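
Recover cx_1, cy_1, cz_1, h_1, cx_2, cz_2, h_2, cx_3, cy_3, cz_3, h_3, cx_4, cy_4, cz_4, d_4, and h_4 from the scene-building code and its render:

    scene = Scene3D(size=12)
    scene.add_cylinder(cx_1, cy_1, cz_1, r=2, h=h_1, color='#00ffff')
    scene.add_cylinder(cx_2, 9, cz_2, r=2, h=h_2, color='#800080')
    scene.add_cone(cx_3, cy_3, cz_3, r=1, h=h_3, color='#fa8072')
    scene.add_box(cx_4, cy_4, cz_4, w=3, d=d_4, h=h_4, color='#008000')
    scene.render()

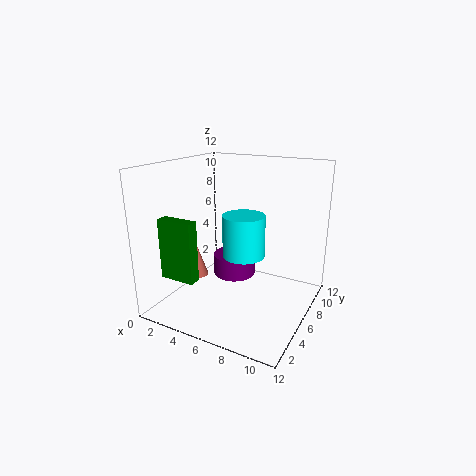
cx_1 = 5
cy_1 = 9
cz_1 = 3
h_1 = 4
cx_2 = 4
cz_2 = 1
h_2 = 2
cx_3 = 1
cy_3 = 7
cz_3 = 1
h_3 = 3
cx_4 = 1
cy_4 = 2
cz_4 = 3
d_4 = 1
h_4 = 5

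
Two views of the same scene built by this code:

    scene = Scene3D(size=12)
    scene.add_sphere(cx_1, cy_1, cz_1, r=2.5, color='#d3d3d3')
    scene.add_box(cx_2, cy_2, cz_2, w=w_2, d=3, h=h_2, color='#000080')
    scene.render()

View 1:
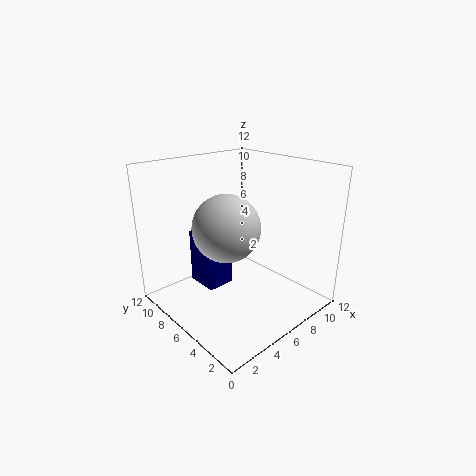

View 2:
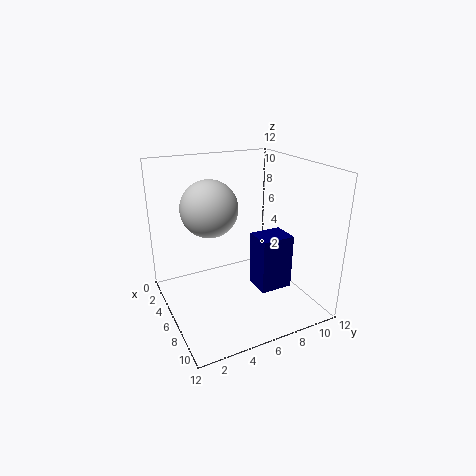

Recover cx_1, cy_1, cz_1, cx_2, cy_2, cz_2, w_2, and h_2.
cx_1 = 3.5
cy_1 = 4.5
cz_1 = 8
cx_2 = 4.5
cy_2 = 8
cz_2 = 0.5
w_2 = 2.5
h_2 = 5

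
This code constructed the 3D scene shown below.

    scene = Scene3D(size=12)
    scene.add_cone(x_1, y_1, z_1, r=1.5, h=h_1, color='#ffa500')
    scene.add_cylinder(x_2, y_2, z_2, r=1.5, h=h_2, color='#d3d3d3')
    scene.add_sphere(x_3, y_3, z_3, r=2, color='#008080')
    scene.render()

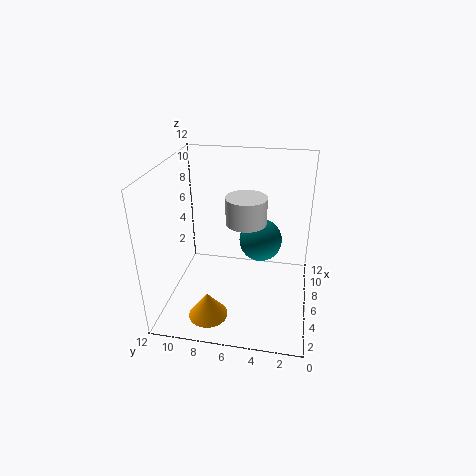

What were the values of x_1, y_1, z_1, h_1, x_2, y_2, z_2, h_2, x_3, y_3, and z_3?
x_1 = 1.5; y_1 = 7.5; z_1 = 1.5; h_1 = 2; x_2 = 4; y_2 = 5; z_2 = 8.5; h_2 = 2; x_3 = 9.5; y_3 = 4.5; z_3 = 4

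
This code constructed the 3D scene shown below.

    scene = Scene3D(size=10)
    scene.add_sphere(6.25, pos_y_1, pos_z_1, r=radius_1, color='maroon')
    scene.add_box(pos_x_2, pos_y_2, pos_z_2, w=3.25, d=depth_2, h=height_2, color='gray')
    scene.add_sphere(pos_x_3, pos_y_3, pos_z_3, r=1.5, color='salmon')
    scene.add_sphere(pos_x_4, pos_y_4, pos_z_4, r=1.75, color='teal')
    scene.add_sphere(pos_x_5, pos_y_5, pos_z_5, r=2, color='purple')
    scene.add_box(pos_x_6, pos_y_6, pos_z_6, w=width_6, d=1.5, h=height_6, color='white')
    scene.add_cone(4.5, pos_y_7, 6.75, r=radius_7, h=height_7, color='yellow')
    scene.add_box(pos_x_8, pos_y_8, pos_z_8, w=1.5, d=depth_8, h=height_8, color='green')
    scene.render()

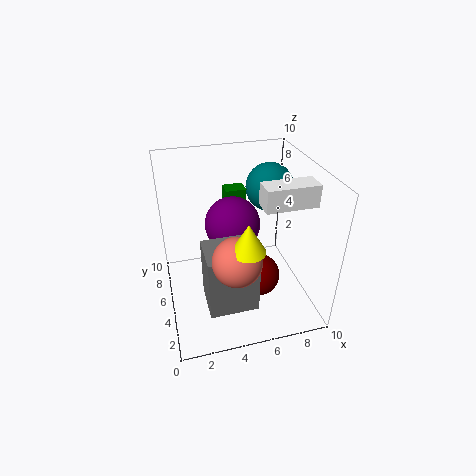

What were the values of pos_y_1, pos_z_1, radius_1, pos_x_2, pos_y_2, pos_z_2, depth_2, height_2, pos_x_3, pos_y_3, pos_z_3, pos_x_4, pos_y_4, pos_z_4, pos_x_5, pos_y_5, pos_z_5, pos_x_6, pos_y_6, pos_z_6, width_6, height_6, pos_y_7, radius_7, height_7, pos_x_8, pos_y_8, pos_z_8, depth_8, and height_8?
pos_y_1 = 4; pos_z_1 = 2.25; radius_1 = 1.5; pos_x_2 = 2.25; pos_y_2 = 1.5; pos_z_2 = 1.5; depth_2 = 2.75; height_2 = 4.25; pos_x_3 = 4; pos_y_3 = 1.5; pos_z_3 = 5.75; pos_x_4 = 8; pos_y_4 = 7.25; pos_z_4 = 7.5; pos_x_5 = 5; pos_y_5 = 6.5; pos_z_5 = 5.25; pos_x_6 = 6.25; pos_y_6 = 3; pos_z_6 = 7.75; width_6 = 3.5; height_6 = 1.5; pos_y_7 = 1; radius_7 = 1; height_7 = 1.75; pos_x_8 = 4.75; pos_y_8 = 7.25; pos_z_8 = 5.75; depth_8 = 1.25; height_8 = 1.75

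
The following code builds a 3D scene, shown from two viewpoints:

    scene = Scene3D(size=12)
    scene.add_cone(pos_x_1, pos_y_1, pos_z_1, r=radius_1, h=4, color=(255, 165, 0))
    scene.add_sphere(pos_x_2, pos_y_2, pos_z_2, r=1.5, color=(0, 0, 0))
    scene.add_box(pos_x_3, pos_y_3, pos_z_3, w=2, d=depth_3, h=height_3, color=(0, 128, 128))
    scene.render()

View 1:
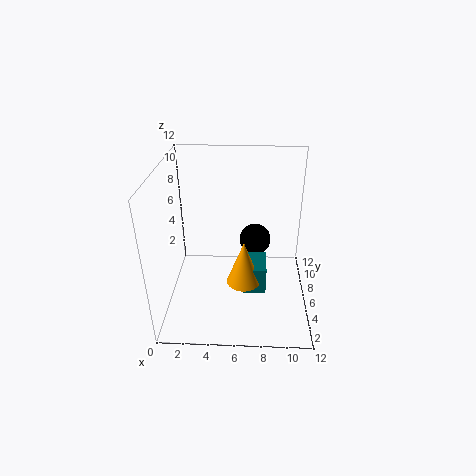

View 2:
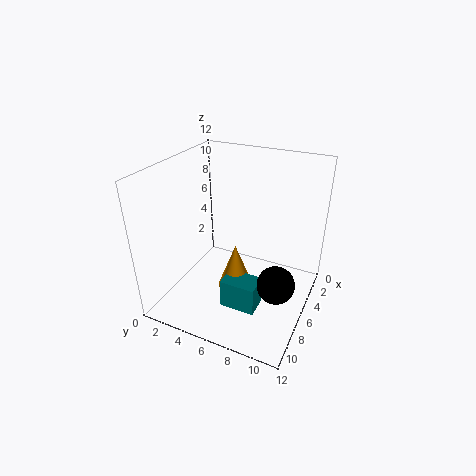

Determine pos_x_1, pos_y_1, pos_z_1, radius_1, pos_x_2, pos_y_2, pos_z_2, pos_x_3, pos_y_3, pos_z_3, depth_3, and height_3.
pos_x_1 = 6.5, pos_y_1 = 6, pos_z_1 = 1.5, radius_1 = 1.5, pos_x_2 = 7.5, pos_y_2 = 10, pos_z_2 = 3.5, pos_x_3 = 6.5, pos_y_3 = 5.5, pos_z_3 = 0.5, depth_3 = 3, height_3 = 2.5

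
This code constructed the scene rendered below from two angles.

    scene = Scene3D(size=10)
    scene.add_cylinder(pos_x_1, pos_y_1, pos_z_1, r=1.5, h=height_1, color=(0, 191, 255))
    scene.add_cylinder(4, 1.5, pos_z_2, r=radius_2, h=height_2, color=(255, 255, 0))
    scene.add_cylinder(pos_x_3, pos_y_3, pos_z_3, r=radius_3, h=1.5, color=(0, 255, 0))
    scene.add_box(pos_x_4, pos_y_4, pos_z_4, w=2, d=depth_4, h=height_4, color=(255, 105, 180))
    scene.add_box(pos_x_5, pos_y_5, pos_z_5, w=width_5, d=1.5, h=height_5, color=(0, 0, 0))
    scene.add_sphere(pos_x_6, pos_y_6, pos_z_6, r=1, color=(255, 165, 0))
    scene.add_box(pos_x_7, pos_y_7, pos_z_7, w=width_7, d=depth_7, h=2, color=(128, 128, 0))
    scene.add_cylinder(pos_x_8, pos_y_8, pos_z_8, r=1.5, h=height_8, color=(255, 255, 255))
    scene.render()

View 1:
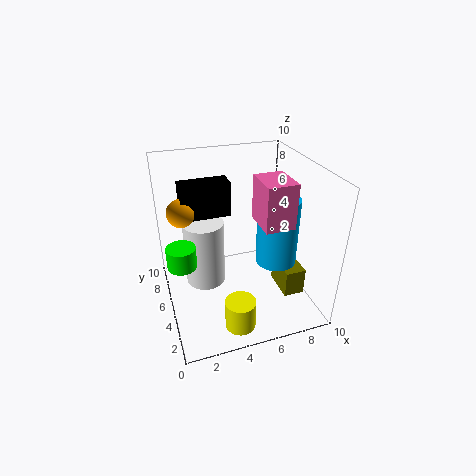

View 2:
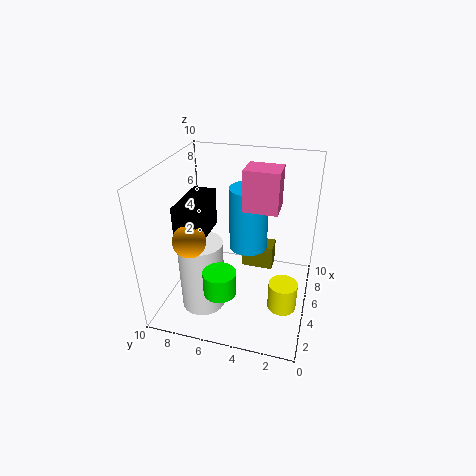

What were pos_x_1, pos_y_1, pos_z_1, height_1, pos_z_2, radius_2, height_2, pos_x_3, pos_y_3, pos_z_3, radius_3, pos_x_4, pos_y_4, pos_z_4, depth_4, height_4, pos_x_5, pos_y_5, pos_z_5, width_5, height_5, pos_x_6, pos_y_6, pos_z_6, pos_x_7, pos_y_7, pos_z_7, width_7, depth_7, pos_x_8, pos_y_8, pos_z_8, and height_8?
pos_x_1 = 8; pos_y_1 = 5; pos_z_1 = 2.5; height_1 = 5; pos_z_2 = 0.5; radius_2 = 1; height_2 = 2; pos_x_3 = 1; pos_y_3 = 5; pos_z_3 = 3.5; radius_3 = 1; pos_x_4 = 6; pos_y_4 = 2.5; pos_z_4 = 6.5; depth_4 = 2.5; height_4 = 3; pos_x_5 = 1.5; pos_y_5 = 6.5; pos_z_5 = 6; width_5 = 3.5; height_5 = 2.5; pos_x_6 = 1.5; pos_y_6 = 7; pos_z_6 = 6.5; pos_x_7 = 8; pos_y_7 = 3; pos_z_7 = 0.5; width_7 = 1.5; depth_7 = 2.5; pos_x_8 = 3; pos_y_8 = 7; pos_z_8 = 0.5; height_8 = 5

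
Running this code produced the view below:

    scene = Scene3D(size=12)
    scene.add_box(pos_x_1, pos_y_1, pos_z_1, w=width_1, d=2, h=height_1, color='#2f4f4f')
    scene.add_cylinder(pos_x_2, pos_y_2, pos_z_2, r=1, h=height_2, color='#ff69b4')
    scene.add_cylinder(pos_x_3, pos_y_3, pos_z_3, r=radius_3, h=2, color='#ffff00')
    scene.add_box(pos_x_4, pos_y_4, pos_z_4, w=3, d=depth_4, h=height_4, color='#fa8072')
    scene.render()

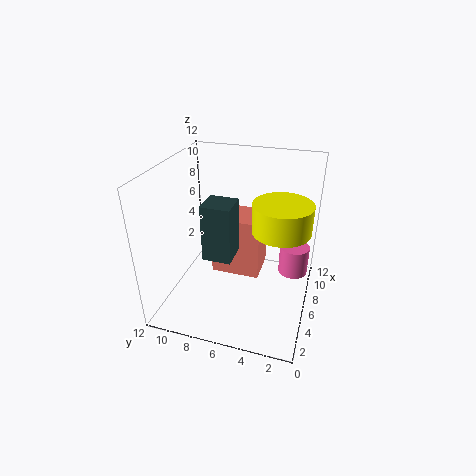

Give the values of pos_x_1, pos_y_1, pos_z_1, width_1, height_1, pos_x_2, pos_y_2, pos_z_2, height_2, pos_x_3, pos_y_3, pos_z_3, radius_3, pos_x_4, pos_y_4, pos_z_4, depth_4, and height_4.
pos_x_1 = 1; pos_y_1 = 5; pos_z_1 = 7; width_1 = 2; height_1 = 4; pos_x_2 = 3; pos_y_2 = 1; pos_z_2 = 6; height_2 = 2; pos_x_3 = 3; pos_y_3 = 2; pos_z_3 = 9; radius_3 = 2; pos_x_4 = 5; pos_y_4 = 4; pos_z_4 = 3; depth_4 = 4; height_4 = 5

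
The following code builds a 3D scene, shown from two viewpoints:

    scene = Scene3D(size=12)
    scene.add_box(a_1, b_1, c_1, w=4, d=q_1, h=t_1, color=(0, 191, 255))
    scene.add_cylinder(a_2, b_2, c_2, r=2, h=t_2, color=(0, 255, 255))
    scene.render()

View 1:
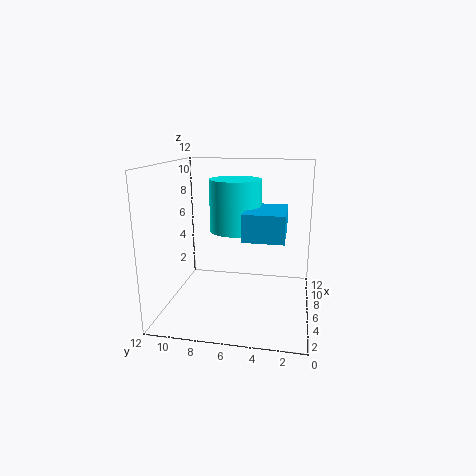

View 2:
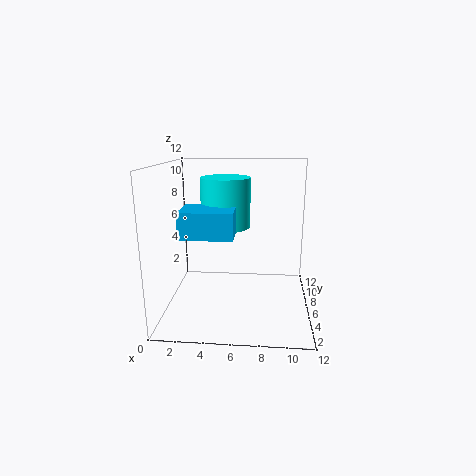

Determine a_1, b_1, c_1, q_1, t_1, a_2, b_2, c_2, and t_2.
a_1 = 2; b_1 = 2; c_1 = 7; q_1 = 3; t_1 = 2; a_2 = 5; b_2 = 6; c_2 = 7; t_2 = 4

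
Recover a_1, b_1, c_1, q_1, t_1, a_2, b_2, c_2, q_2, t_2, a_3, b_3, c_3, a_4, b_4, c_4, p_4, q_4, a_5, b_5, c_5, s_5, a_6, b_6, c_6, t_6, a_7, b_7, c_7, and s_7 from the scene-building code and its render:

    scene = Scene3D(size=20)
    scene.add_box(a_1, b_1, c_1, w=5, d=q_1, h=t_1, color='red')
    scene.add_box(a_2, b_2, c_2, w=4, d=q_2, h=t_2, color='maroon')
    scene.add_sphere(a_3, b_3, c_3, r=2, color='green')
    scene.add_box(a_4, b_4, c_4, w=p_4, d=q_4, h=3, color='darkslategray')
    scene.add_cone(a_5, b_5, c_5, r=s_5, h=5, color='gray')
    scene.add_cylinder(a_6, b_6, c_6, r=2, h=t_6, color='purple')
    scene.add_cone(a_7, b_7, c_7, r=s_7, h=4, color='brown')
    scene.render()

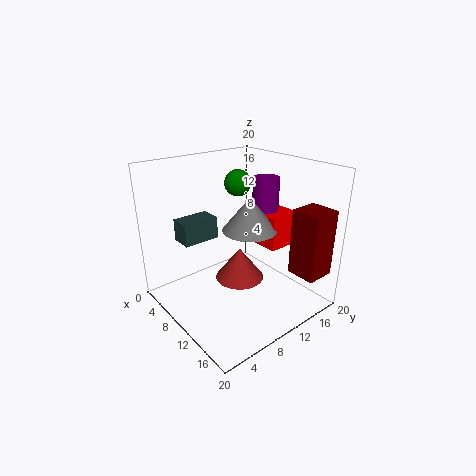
a_1 = 7, b_1 = 15, c_1 = 7, q_1 = 5, t_1 = 5, a_2 = 16, b_2 = 14, c_2 = 6, q_2 = 4, t_2 = 9, a_3 = 5, b_3 = 14, c_3 = 16, a_4 = 5, b_4 = 3, c_4 = 10, p_4 = 3, q_4 = 5, a_5 = 9, b_5 = 13, c_5 = 10, s_5 = 4, a_6 = 8, b_6 = 17, c_6 = 9, t_6 = 8, a_7 = 14, b_7 = 7, c_7 = 7, s_7 = 3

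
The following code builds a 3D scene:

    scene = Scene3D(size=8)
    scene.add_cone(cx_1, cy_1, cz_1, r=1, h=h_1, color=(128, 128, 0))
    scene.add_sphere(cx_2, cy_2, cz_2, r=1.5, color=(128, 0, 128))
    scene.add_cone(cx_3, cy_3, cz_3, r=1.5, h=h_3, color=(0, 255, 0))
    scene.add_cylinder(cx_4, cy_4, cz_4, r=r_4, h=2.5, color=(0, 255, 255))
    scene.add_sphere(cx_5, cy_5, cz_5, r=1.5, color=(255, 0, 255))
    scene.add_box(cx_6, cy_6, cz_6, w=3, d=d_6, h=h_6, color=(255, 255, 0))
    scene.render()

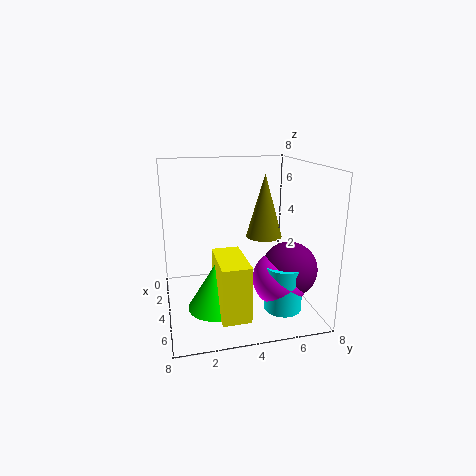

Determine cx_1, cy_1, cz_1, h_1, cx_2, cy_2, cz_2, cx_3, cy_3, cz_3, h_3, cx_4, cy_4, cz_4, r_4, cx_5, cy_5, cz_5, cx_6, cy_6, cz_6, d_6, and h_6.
cx_1 = 4, cy_1 = 5.5, cz_1 = 4, h_1 = 3.5, cx_2 = 5.5, cy_2 = 6.5, cz_2 = 2.5, cx_3 = 5, cy_3 = 2.5, cz_3 = 0.5, h_3 = 2.5, cx_4 = 6, cy_4 = 6, cz_4 = 0.5, r_4 = 1, cx_5 = 5.5, cy_5 = 6, cz_5 = 2, cx_6 = 4, cy_6 = 2.5, cz_6 = 0.5, d_6 = 1.5, h_6 = 3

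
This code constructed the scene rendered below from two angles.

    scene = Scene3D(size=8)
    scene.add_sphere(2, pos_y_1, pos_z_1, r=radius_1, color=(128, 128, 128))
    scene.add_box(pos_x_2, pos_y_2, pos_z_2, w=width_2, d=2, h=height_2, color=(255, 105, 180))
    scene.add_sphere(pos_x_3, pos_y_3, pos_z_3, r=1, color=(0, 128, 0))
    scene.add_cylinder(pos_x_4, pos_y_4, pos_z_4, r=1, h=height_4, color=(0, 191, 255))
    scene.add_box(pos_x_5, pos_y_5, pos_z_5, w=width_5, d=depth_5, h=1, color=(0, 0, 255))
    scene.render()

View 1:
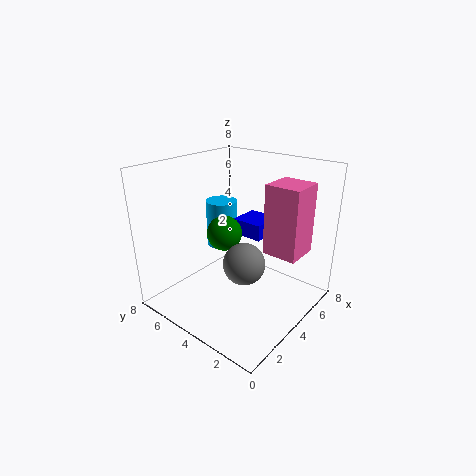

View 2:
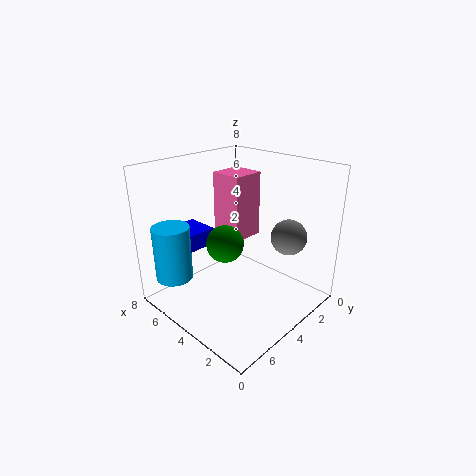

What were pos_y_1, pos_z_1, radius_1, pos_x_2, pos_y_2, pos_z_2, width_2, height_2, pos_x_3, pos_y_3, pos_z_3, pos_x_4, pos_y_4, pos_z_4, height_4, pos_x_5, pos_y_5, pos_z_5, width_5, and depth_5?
pos_y_1 = 2, pos_z_1 = 4, radius_1 = 1, pos_x_2 = 5, pos_y_2 = 1, pos_z_2 = 3, width_2 = 2, height_2 = 4, pos_x_3 = 4, pos_y_3 = 5, pos_z_3 = 4, pos_x_4 = 6, pos_y_4 = 7, pos_z_4 = 2, height_4 = 3, pos_x_5 = 6, pos_y_5 = 4, pos_z_5 = 3, width_5 = 2, depth_5 = 2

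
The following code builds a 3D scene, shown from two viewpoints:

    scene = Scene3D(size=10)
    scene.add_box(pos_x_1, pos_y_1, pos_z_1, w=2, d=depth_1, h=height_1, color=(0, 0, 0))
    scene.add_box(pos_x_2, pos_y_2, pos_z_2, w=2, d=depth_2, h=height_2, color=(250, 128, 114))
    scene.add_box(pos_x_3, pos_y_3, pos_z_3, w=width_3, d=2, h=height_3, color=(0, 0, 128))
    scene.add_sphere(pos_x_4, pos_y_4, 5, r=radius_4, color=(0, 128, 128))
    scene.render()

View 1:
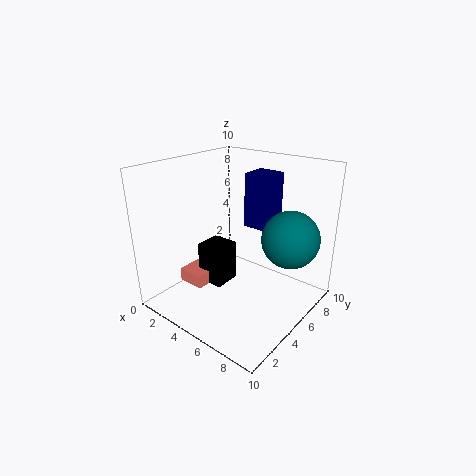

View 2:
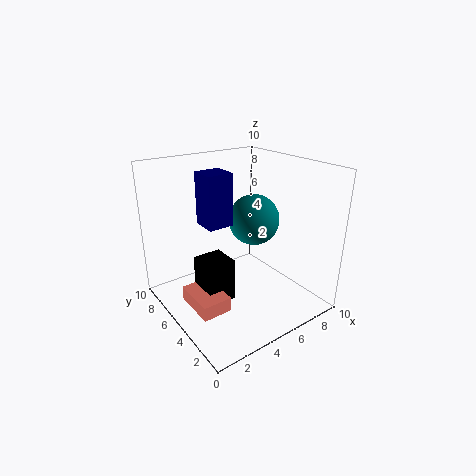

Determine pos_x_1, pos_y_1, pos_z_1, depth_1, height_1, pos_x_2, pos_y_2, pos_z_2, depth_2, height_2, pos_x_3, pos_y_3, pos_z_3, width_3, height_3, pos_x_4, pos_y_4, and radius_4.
pos_x_1 = 2
pos_y_1 = 4
pos_z_1 = 1
depth_1 = 2
height_1 = 3
pos_x_2 = 1
pos_y_2 = 3
pos_z_2 = 1
depth_2 = 3
height_2 = 1
pos_x_3 = 4
pos_y_3 = 7
pos_z_3 = 5
width_3 = 2
height_3 = 4
pos_x_4 = 8
pos_y_4 = 7
radius_4 = 2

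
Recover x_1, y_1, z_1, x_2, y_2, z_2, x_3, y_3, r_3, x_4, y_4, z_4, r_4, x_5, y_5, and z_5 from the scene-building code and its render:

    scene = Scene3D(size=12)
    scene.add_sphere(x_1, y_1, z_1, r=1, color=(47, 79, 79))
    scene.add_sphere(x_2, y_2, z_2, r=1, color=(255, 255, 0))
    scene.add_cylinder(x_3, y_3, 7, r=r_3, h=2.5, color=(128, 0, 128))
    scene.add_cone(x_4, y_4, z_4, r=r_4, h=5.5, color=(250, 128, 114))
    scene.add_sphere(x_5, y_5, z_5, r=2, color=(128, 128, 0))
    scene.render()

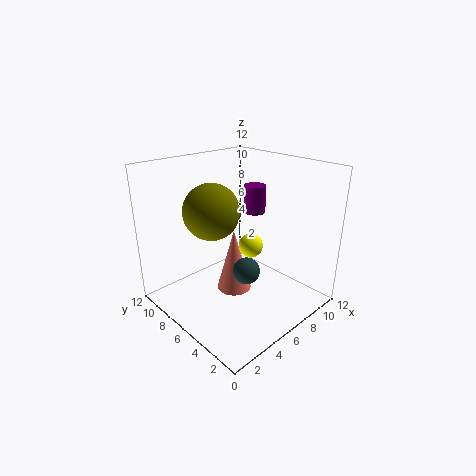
x_1 = 4; y_1 = 3; z_1 = 5; x_2 = 6.5; y_2 = 5; z_2 = 5.5; x_3 = 9.5; y_3 = 7.5; r_3 = 1; x_4 = 6; y_4 = 6.5; z_4 = 1; r_4 = 1.5; x_5 = 2.5; y_5 = 5; z_5 = 9.5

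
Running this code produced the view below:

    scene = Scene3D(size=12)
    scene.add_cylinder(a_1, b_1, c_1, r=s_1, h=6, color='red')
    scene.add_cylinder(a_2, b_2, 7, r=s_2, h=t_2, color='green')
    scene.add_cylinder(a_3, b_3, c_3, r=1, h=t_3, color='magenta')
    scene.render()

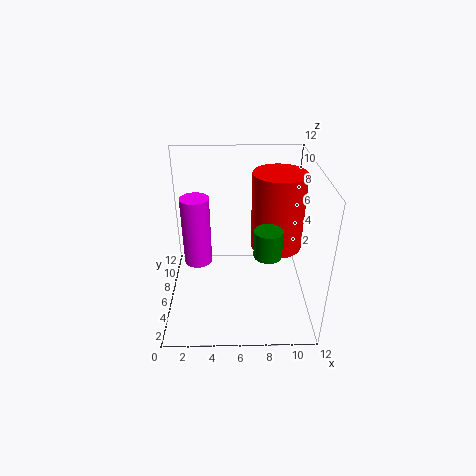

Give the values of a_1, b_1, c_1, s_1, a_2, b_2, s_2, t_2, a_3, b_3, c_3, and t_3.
a_1 = 9
b_1 = 5
c_1 = 6
s_1 = 2
a_2 = 8
b_2 = 2
s_2 = 1
t_2 = 2
a_3 = 3
b_3 = 3
c_3 = 6
t_3 = 5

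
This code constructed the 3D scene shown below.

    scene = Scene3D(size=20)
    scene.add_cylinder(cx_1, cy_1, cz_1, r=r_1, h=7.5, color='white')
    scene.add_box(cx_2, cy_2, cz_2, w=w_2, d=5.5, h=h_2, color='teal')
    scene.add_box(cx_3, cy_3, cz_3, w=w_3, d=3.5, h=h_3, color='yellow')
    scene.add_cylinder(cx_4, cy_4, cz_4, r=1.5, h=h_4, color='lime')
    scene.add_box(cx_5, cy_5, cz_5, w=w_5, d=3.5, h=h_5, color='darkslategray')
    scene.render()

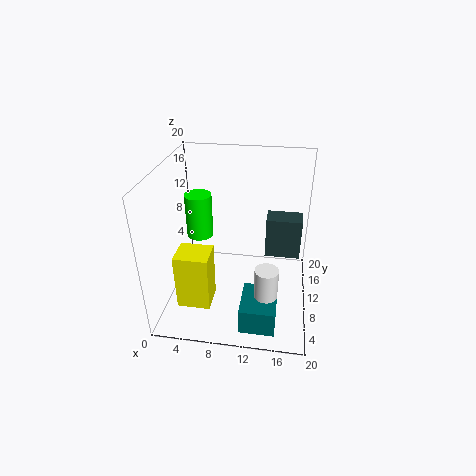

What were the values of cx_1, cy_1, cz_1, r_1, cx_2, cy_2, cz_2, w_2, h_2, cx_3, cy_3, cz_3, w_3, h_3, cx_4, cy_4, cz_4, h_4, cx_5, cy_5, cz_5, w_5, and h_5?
cx_1 = 14.5
cy_1 = 4
cz_1 = 2
r_1 = 1.5
cx_2 = 11.5
cy_2 = 0.5
cz_2 = 2
w_2 = 4.5
h_2 = 3.5
cx_3 = 4
cy_3 = 0.5
cz_3 = 5.5
w_3 = 4
h_3 = 7
cx_4 = 6.5
cy_4 = 4
cz_4 = 14
h_4 = 5
cx_5 = 13.5
cy_5 = 15.5
cz_5 = 3.5
w_5 = 5.5
h_5 = 6.5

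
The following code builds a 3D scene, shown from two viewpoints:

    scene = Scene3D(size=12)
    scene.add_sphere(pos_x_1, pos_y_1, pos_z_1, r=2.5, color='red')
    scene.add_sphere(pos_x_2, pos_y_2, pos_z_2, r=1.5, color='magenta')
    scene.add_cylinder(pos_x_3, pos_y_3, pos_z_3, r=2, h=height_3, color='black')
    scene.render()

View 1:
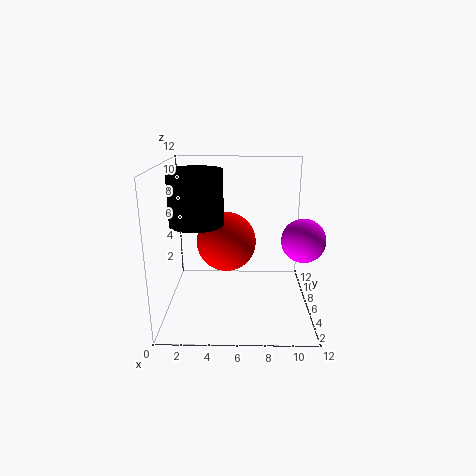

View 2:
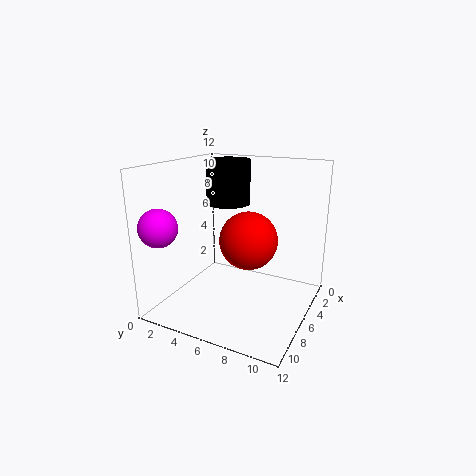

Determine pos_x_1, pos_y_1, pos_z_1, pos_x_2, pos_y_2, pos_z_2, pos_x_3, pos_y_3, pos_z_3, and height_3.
pos_x_1 = 5
pos_y_1 = 6.5
pos_z_1 = 5.5
pos_x_2 = 10.5
pos_y_2 = 1.5
pos_z_2 = 7.5
pos_x_3 = 3
pos_y_3 = 3.5
pos_z_3 = 8
height_3 = 4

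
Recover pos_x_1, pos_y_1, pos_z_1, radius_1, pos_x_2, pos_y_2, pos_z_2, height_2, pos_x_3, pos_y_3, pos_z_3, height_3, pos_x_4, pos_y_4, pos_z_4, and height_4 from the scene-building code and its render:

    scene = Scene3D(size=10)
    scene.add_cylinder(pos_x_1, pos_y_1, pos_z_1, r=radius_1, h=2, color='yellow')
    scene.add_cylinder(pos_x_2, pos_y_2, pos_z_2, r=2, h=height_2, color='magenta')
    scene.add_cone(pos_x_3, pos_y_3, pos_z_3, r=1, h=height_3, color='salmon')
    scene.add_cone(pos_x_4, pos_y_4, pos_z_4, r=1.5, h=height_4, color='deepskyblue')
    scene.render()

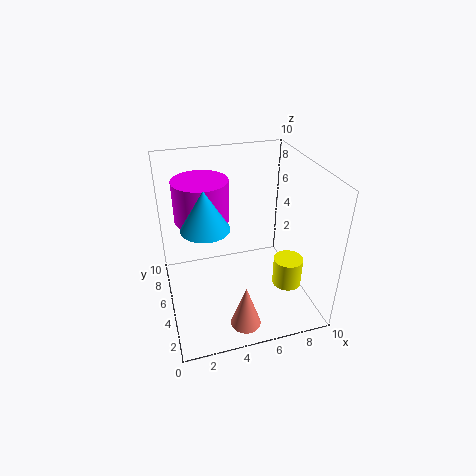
pos_x_1 = 8
pos_y_1 = 3
pos_z_1 = 2
radius_1 = 1
pos_x_2 = 3
pos_y_2 = 7.5
pos_z_2 = 5.5
height_2 = 3
pos_x_3 = 4.5
pos_y_3 = 1.5
pos_z_3 = 0.5
height_3 = 3
pos_x_4 = 2.5
pos_y_4 = 3.5
pos_z_4 = 7
height_4 = 2.5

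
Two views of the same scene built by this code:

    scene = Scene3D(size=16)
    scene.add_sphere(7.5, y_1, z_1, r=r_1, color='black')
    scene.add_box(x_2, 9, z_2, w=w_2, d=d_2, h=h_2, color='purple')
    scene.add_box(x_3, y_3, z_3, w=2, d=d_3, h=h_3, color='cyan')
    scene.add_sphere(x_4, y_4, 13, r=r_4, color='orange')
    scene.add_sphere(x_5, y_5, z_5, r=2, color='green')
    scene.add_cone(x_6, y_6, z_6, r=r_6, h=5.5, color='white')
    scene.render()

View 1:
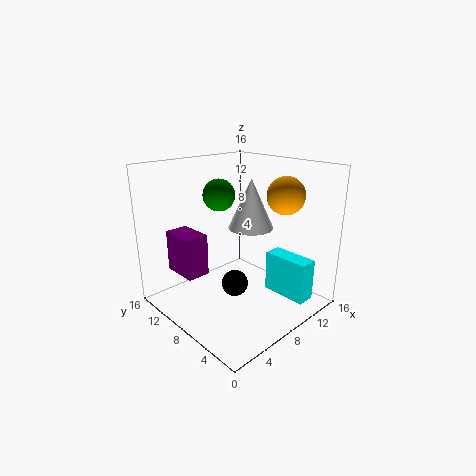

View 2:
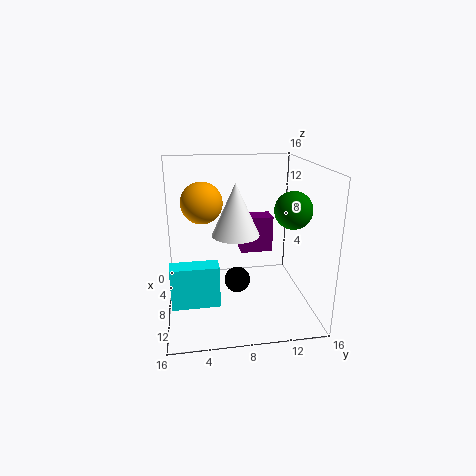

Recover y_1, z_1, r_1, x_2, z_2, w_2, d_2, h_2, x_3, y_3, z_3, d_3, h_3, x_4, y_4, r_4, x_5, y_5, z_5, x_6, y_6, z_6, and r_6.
y_1 = 8, z_1 = 2.5, r_1 = 1.5, x_2 = 2, z_2 = 4.5, w_2 = 2.5, d_2 = 4, h_2 = 4.5, x_3 = 10, y_3 = 0.5, z_3 = 2, d_3 = 5, h_3 = 4.5, x_4 = 11, y_4 = 4, r_4 = 2, x_5 = 10, y_5 = 13.5, z_5 = 11.5, x_6 = 9.5, y_6 = 7.5, z_6 = 9, r_6 = 2.5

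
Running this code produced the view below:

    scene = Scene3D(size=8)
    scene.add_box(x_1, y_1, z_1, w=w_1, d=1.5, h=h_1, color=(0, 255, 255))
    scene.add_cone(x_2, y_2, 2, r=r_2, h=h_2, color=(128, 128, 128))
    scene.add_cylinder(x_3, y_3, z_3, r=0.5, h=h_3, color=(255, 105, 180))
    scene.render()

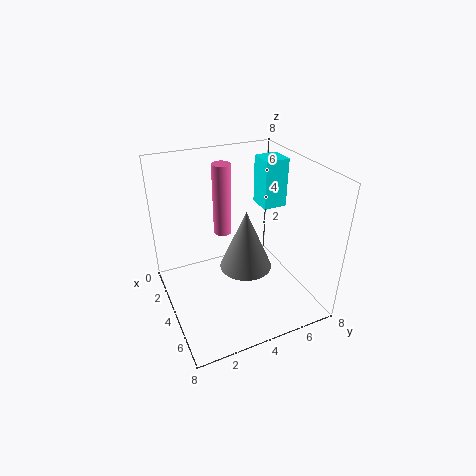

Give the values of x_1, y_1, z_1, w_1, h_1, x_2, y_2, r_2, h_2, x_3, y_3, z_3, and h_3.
x_1 = 1; y_1 = 6.5; z_1 = 4.5; w_1 = 1.5; h_1 = 3; x_2 = 4; y_2 = 4.5; r_2 = 1.5; h_2 = 3.5; x_3 = 3; y_3 = 3.5; z_3 = 4; h_3 = 4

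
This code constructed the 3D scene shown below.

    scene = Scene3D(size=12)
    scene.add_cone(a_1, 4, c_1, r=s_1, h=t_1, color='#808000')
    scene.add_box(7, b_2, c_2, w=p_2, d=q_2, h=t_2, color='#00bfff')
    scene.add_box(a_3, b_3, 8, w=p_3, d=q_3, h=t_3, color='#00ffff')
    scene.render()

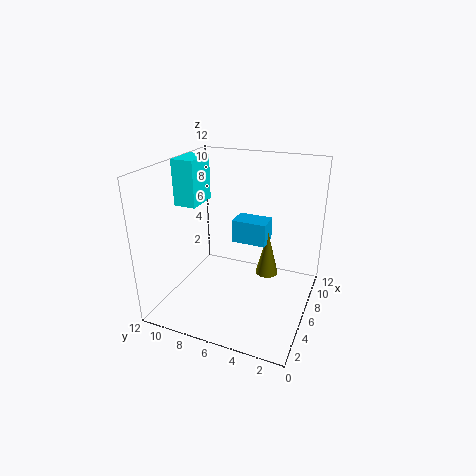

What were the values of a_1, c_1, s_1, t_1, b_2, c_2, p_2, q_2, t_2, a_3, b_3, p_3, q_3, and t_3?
a_1 = 8; c_1 = 2; s_1 = 1; t_1 = 4; b_2 = 4; c_2 = 5; p_2 = 2; q_2 = 3; t_2 = 2; a_3 = 6; b_3 = 10; p_3 = 3; q_3 = 2; t_3 = 4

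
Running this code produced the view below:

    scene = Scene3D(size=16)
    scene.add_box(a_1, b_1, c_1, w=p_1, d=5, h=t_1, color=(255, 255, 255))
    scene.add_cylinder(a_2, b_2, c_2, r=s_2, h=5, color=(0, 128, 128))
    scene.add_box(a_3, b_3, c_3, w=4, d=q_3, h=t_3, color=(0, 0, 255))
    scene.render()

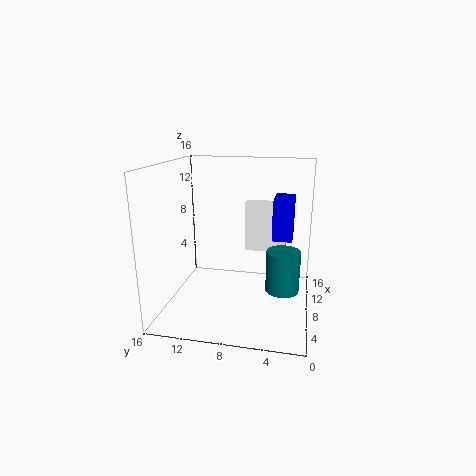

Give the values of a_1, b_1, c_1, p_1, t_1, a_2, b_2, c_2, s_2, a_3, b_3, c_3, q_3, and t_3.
a_1 = 12
b_1 = 3
c_1 = 5
p_1 = 2
t_1 = 6
a_2 = 10
b_2 = 3
c_2 = 1
s_2 = 2
a_3 = 5
b_3 = 2
c_3 = 9
q_3 = 2
t_3 = 4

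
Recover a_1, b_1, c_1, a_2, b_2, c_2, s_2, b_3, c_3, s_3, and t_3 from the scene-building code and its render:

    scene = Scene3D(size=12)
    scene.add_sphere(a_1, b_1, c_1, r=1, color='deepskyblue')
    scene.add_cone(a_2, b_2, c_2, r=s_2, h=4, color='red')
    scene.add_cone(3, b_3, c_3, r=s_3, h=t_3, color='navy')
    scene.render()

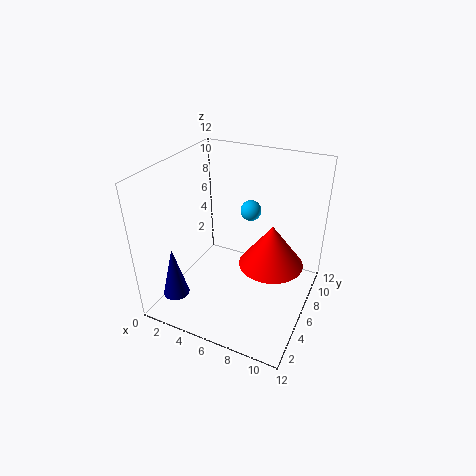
a_1 = 5
b_1 = 11
c_1 = 6
a_2 = 8
b_2 = 9
c_2 = 2
s_2 = 3
b_3 = 1
c_3 = 3
s_3 = 1
t_3 = 4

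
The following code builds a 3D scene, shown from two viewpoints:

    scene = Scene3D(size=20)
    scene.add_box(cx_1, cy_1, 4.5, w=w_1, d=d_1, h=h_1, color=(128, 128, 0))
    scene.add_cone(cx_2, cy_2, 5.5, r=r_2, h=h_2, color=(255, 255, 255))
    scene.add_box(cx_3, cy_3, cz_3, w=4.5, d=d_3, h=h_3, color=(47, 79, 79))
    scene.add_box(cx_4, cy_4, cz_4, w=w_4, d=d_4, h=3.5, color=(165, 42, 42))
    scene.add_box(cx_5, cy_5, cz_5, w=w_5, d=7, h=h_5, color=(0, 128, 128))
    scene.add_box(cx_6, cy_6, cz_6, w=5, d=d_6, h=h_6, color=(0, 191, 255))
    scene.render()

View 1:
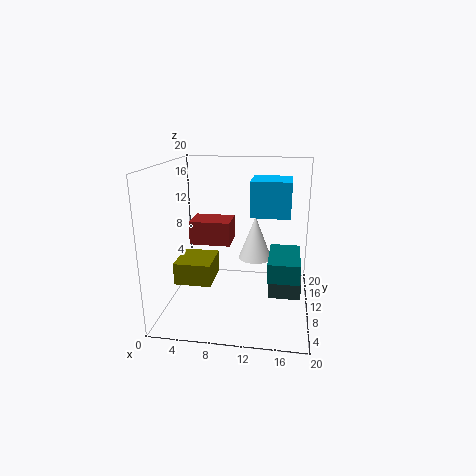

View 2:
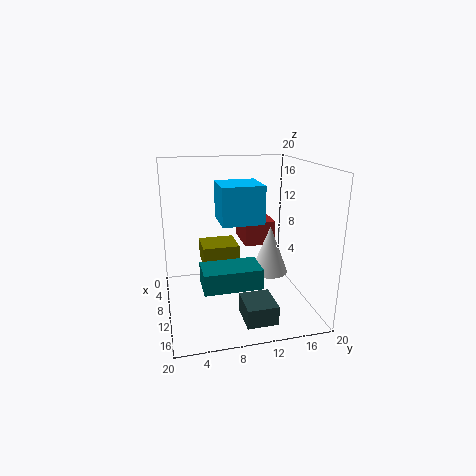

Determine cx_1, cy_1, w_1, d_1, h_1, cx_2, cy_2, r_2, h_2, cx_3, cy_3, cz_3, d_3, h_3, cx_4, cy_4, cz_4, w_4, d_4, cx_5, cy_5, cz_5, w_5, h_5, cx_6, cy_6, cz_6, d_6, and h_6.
cx_1 = 2; cy_1 = 5.5; w_1 = 5; d_1 = 5.5; h_1 = 3; cx_2 = 12; cy_2 = 14; r_2 = 2.5; h_2 = 6.5; cx_3 = 14.5; cy_3 = 9; cz_3 = 1.5; d_3 = 4; h_3 = 2.5; cx_4 = 2.5; cy_4 = 11.5; cz_4 = 8; w_4 = 6; d_4 = 4.5; cx_5 = 14.5; cy_5 = 4; cz_5 = 6.5; w_5 = 4; h_5 = 2.5; cx_6 = 12; cy_6 = 6.5; cz_6 = 14; d_6 = 5; h_6 = 4.5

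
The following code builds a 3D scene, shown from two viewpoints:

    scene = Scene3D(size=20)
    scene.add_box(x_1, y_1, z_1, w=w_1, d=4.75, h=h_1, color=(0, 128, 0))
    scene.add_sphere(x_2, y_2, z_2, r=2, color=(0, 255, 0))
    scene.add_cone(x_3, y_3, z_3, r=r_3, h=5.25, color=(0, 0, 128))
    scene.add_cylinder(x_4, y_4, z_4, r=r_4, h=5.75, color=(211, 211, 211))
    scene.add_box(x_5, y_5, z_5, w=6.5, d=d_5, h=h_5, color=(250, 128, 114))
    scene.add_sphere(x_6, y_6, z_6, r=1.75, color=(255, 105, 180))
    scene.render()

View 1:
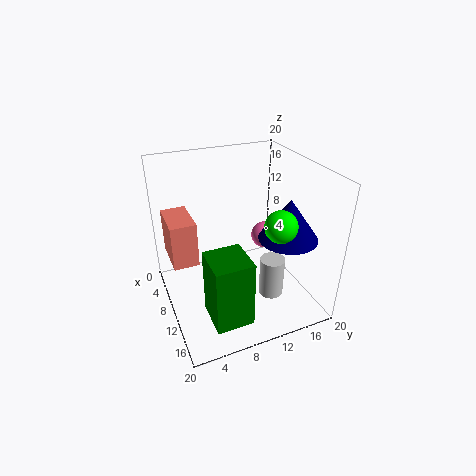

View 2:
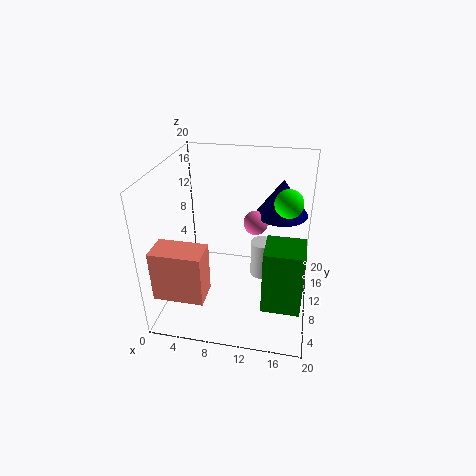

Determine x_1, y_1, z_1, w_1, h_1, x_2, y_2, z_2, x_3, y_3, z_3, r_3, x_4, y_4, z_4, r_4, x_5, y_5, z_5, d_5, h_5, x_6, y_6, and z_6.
x_1 = 14.25
y_1 = 3.5
z_1 = 3.25
w_1 = 5
h_1 = 8.75
x_2 = 16.5
y_2 = 12.75
z_2 = 14.5
x_3 = 15.5
y_3 = 14.5
z_3 = 12
r_3 = 3.75
x_4 = 13
y_4 = 14
z_4 = 1.5
r_4 = 1.75
x_5 = 0.75
y_5 = 1.25
z_5 = 5
d_5 = 3.75
h_5 = 6.75
x_6 = 12
y_6 = 13
z_6 = 11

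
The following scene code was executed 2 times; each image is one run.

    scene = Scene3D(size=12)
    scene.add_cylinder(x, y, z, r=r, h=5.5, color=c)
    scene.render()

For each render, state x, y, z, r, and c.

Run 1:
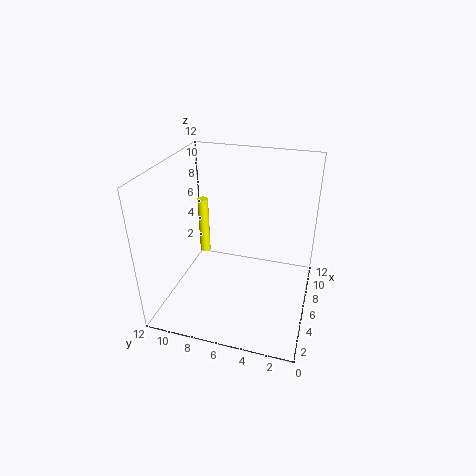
x = 9.5; y = 10.5; z = 2; r = 0.5; c = 'yellow'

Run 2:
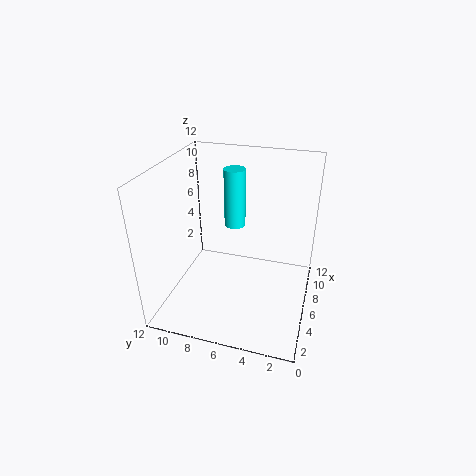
x = 10; y = 7.5; z = 5; r = 1; c = 'cyan'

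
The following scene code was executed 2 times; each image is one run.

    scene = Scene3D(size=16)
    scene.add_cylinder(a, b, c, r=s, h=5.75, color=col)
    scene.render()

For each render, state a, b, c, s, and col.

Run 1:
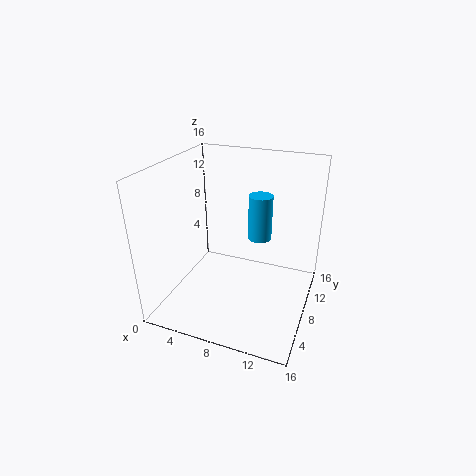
a = 8.75; b = 13.75; c = 5.25; s = 1.5; col = 'deepskyblue'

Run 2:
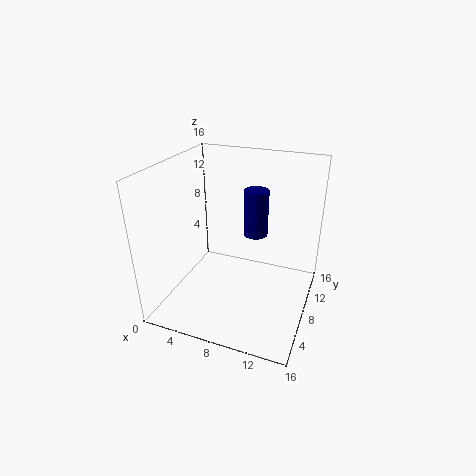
a = 8.5; b = 12.75; c = 6.25; s = 1.5; col = 'navy'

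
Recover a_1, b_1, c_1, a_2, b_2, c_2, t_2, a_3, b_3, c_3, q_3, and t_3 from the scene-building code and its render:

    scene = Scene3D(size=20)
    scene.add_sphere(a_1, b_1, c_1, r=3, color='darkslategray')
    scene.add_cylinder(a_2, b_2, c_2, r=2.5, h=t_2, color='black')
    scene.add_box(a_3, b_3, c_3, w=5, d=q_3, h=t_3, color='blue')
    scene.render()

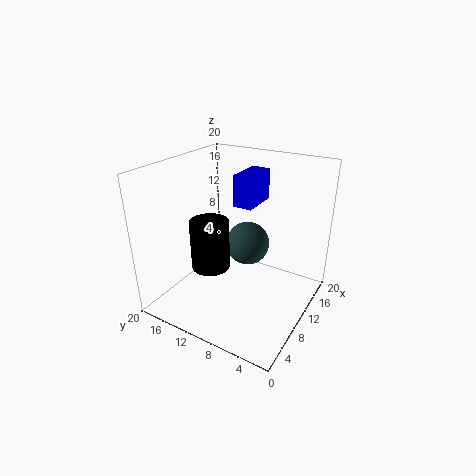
a_1 = 11
b_1 = 9
c_1 = 9
a_2 = 5.5
b_2 = 11.5
c_2 = 7.5
t_2 = 6.5
a_3 = 8
b_3 = 7
c_3 = 15.5
q_3 = 2.5
t_3 = 4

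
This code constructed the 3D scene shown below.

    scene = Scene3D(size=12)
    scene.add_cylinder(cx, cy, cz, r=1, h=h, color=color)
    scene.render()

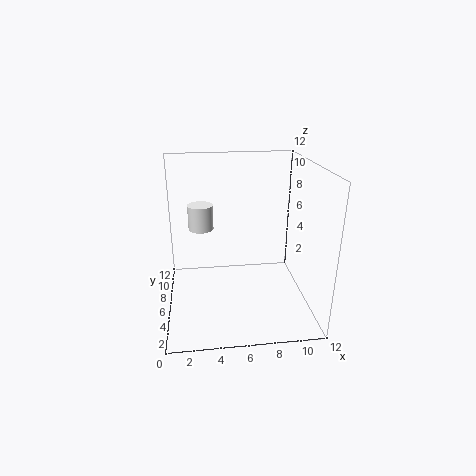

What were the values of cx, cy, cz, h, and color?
cx = 3, cy = 6, cz = 7, h = 2, color = 'white'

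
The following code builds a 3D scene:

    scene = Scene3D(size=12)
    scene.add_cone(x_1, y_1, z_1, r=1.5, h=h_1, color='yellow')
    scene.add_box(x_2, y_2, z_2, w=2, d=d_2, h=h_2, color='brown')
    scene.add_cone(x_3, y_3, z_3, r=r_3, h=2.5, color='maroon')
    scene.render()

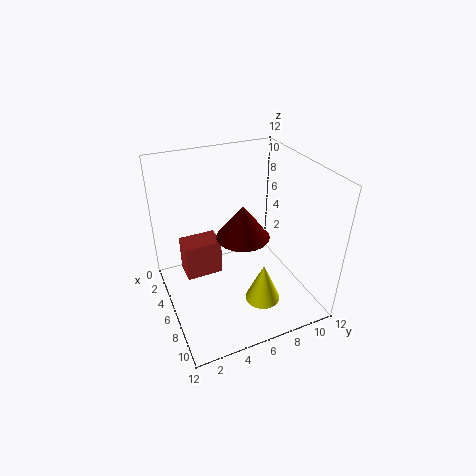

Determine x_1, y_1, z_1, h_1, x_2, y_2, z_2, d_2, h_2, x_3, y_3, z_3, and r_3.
x_1 = 8; y_1 = 7.5; z_1 = 0.5; h_1 = 3.5; x_2 = 4; y_2 = 1.5; z_2 = 3; d_2 = 3; h_2 = 3; x_3 = 8; y_3 = 5.5; z_3 = 7.5; r_3 = 2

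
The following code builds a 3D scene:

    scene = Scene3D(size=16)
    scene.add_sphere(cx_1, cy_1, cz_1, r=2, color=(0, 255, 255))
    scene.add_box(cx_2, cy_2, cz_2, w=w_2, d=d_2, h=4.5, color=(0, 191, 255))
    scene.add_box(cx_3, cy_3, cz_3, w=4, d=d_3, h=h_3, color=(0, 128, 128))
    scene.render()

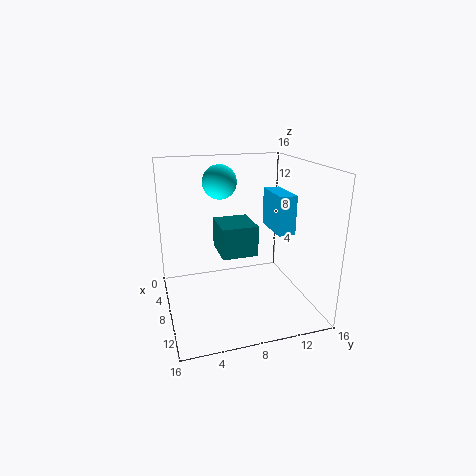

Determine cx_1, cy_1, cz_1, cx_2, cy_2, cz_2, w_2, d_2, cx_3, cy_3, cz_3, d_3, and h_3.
cx_1 = 4, cy_1 = 7, cz_1 = 13.5, cx_2 = 4, cy_2 = 12.5, cz_2 = 8, w_2 = 5, d_2 = 2, cx_3 = 9, cy_3 = 5, cz_3 = 8, d_3 = 3.5, h_3 = 3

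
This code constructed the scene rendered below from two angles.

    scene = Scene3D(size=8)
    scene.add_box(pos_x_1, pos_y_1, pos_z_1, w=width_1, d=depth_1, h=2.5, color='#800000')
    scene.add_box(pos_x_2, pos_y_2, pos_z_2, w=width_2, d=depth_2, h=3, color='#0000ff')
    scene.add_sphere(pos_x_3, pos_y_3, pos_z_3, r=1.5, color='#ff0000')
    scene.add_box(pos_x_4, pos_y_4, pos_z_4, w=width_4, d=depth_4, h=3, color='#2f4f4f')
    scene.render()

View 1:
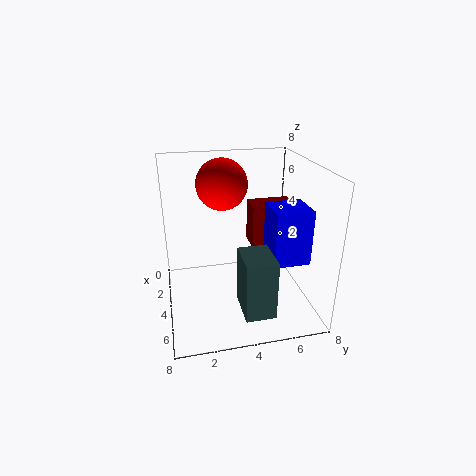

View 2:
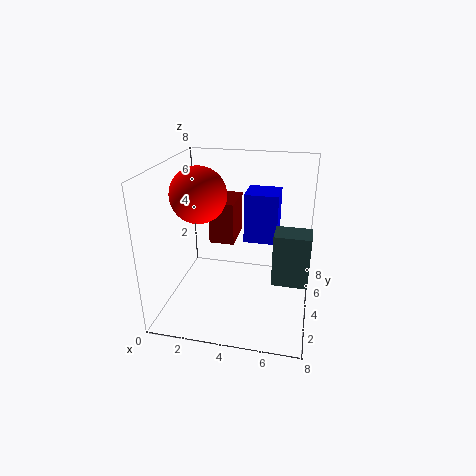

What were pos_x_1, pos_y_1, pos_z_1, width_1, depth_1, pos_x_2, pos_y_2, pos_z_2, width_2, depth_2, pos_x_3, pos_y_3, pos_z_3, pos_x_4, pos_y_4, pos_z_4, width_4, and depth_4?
pos_x_1 = 2; pos_y_1 = 5; pos_z_1 = 3; width_1 = 1.5; depth_1 = 2.5; pos_x_2 = 4; pos_y_2 = 5.5; pos_z_2 = 3; width_2 = 2; depth_2 = 2; pos_x_3 = 2; pos_y_3 = 3.5; pos_z_3 = 6.5; pos_x_4 = 6; pos_y_4 = 3.5; pos_z_4 = 1.5; width_4 = 2; depth_4 = 1.5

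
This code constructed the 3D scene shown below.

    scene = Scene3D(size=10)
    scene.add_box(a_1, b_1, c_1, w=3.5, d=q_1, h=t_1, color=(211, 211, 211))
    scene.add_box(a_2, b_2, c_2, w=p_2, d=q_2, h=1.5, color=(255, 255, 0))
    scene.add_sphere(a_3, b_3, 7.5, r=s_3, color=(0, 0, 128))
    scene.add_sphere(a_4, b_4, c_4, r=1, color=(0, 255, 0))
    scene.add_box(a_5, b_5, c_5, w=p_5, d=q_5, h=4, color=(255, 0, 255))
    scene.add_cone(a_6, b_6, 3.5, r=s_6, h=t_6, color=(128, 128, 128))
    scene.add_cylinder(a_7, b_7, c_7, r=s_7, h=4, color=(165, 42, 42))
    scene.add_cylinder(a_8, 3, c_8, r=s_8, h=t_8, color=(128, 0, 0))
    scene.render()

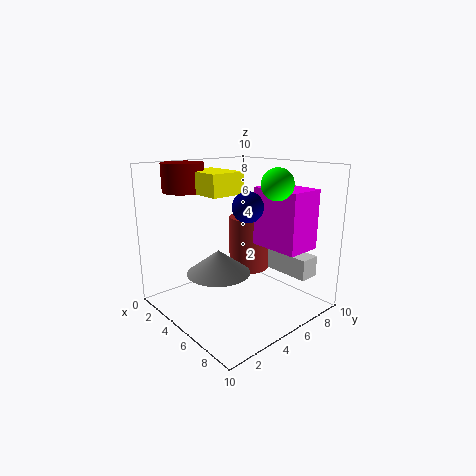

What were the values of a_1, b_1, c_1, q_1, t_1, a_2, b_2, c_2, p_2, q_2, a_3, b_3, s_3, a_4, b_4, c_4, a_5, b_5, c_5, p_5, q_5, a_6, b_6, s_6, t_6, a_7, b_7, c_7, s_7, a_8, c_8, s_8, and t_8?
a_1 = 5, b_1 = 8, c_1 = 2, q_1 = 1.5, t_1 = 1.5, a_2 = 1.5, b_2 = 3, c_2 = 8, p_2 = 3.5, q_2 = 2.5, a_3 = 6.5, b_3 = 4.5, s_3 = 1, a_4 = 8, b_4 = 5.5, c_4 = 9, a_5 = 5.5, b_5 = 6, c_5 = 4.5, p_5 = 3.5, q_5 = 2.5, a_6 = 6, b_6 = 2.5, s_6 = 2, t_6 = 1.5, a_7 = 4, b_7 = 7, c_7 = 2, s_7 = 1.5, a_8 = 1.5, c_8 = 8, s_8 = 1.5, t_8 = 2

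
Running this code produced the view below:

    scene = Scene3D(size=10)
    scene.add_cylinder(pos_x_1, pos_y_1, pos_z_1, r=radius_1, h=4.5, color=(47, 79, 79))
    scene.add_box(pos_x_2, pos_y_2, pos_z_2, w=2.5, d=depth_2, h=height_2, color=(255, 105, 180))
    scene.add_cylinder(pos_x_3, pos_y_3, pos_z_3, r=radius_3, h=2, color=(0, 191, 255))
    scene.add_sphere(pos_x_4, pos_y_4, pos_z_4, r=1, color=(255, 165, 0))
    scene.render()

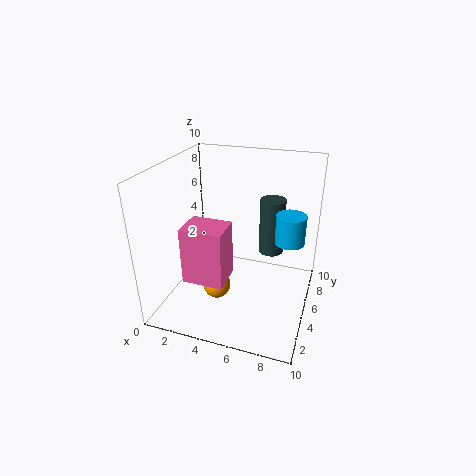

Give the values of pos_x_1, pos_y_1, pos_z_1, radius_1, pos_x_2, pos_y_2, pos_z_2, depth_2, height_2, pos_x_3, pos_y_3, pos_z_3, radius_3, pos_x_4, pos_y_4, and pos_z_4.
pos_x_1 = 6.5, pos_y_1 = 9, pos_z_1 = 2, radius_1 = 1, pos_x_2 = 3, pos_y_2 = 0.5, pos_z_2 = 4, depth_2 = 2, height_2 = 3.5, pos_x_3 = 8.5, pos_y_3 = 5.5, pos_z_3 = 5, radius_3 = 1, pos_x_4 = 3.5, pos_y_4 = 4.5, pos_z_4 = 1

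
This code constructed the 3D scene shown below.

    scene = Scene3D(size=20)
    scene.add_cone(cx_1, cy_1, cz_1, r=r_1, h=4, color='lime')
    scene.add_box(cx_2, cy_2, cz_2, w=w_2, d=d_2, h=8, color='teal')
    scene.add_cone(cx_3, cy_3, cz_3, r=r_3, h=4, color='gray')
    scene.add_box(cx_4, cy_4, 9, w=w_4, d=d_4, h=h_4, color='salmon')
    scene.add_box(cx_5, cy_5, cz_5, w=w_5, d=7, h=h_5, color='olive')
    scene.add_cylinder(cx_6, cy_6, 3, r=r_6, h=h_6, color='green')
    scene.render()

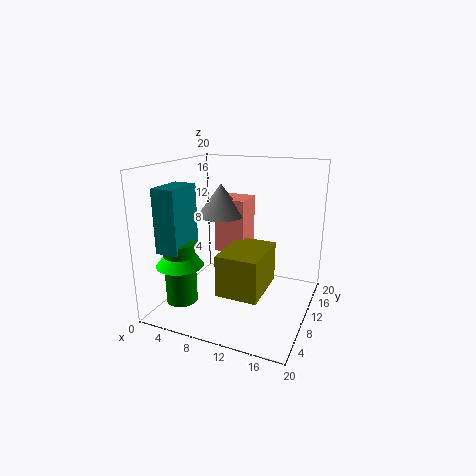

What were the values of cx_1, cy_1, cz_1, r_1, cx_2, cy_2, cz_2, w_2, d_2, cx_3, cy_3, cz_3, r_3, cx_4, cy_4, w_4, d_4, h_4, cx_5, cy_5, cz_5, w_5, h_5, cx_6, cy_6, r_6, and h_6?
cx_1 = 5
cy_1 = 3
cz_1 = 8
r_1 = 3
cx_2 = 3
cy_2 = 1
cz_2 = 10
w_2 = 3
d_2 = 5
cx_3 = 9
cy_3 = 7
cz_3 = 14
r_3 = 3
cx_4 = 8
cy_4 = 7
w_4 = 4
d_4 = 4
h_4 = 7
cx_5 = 11
cy_5 = 1
cz_5 = 6
w_5 = 5
h_5 = 5
cx_6 = 5
cy_6 = 3
r_6 = 2
h_6 = 8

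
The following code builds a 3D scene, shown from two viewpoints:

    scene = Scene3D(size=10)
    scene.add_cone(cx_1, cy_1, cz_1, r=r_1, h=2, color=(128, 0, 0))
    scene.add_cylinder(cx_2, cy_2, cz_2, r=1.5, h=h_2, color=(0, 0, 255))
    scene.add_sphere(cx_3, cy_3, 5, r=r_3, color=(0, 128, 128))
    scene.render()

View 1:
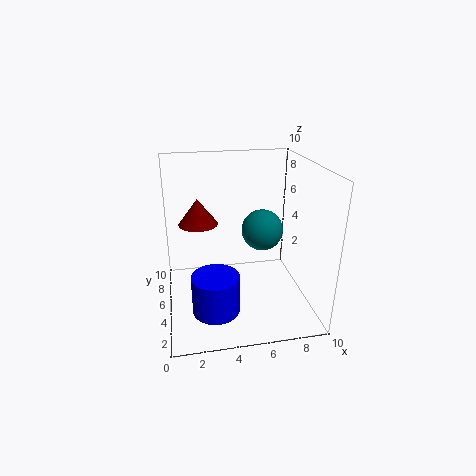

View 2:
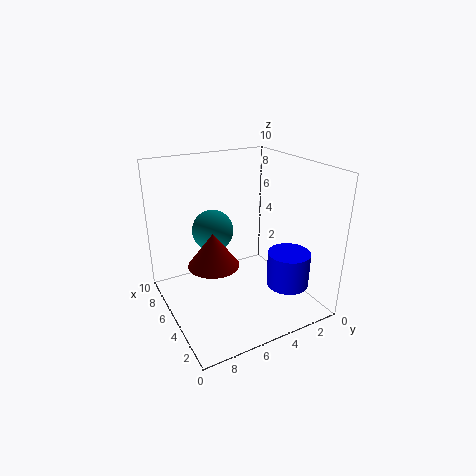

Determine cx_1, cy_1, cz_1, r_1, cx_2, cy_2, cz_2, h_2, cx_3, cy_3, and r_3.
cx_1 = 2.5
cy_1 = 8
cz_1 = 5
r_1 = 1.5
cx_2 = 3
cy_2 = 2
cz_2 = 1.5
h_2 = 2.5
cx_3 = 7
cy_3 = 6
r_3 = 1.5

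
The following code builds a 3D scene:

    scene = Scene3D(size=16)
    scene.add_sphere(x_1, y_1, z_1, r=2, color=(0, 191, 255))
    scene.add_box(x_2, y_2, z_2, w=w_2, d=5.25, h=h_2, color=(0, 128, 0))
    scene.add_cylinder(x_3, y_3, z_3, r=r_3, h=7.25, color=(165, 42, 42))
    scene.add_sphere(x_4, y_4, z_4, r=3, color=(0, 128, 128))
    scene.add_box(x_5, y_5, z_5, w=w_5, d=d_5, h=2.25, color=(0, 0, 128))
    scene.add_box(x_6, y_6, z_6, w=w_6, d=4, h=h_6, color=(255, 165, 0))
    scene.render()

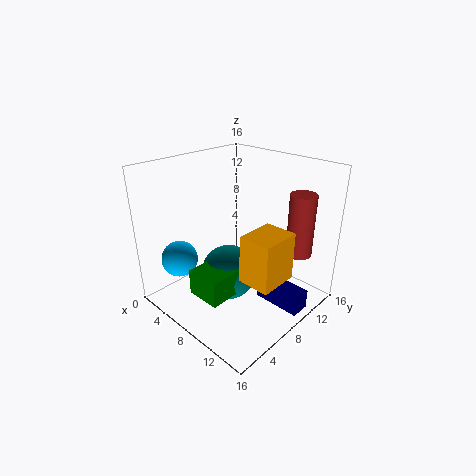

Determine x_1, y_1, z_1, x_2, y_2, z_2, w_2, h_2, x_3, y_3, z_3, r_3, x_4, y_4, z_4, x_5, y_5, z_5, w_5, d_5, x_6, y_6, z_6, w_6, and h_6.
x_1 = 3.75
y_1 = 3
z_1 = 5.75
x_2 = 7
y_2 = 1.75
z_2 = 3.5
w_2 = 3.75
h_2 = 2.75
x_3 = 12.5
y_3 = 13.5
z_3 = 5.5
r_3 = 1.5
x_4 = 8.25
y_4 = 6.25
z_4 = 4.5
x_5 = 9.75
y_5 = 9.5
z_5 = 0.25
w_5 = 5.5
d_5 = 2.25
x_6 = 12.25
y_6 = 3.75
z_6 = 6.5
w_6 = 3.25
h_6 = 4.75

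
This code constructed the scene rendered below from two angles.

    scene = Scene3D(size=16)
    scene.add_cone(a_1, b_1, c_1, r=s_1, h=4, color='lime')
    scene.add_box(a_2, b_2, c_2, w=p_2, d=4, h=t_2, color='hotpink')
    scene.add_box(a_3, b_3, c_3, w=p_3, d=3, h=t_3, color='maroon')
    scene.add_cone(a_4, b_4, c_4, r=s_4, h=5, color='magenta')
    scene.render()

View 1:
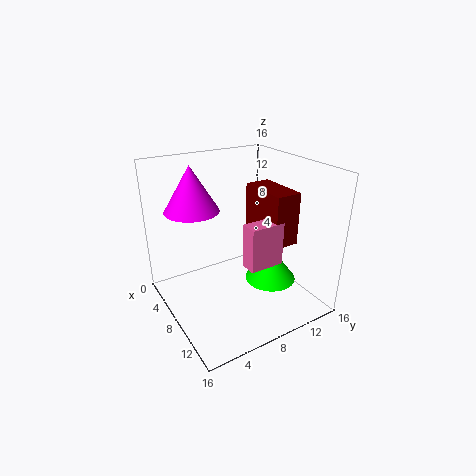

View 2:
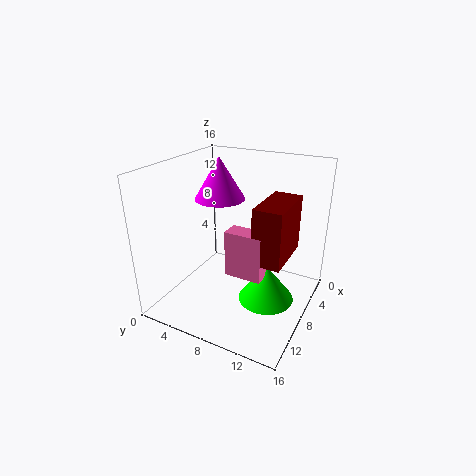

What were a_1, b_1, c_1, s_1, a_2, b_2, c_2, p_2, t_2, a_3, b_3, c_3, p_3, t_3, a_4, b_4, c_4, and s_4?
a_1 = 9
b_1 = 12
c_1 = 2
s_1 = 3
a_2 = 9
b_2 = 8
c_2 = 5
p_2 = 2
t_2 = 5
a_3 = 5
b_3 = 11
c_3 = 7
p_3 = 6
t_3 = 6
a_4 = 5
b_4 = 4
c_4 = 11
s_4 = 3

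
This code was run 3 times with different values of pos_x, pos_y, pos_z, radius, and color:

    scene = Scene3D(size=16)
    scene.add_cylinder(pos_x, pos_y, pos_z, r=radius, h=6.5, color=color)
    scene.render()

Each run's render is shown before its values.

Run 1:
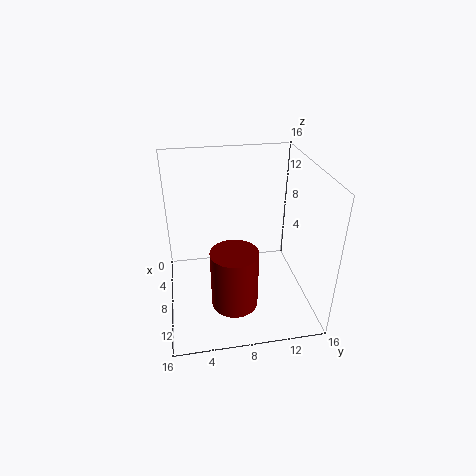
pos_x = 11.5, pos_y = 7, pos_z = 2, radius = 2.5, color = 'maroon'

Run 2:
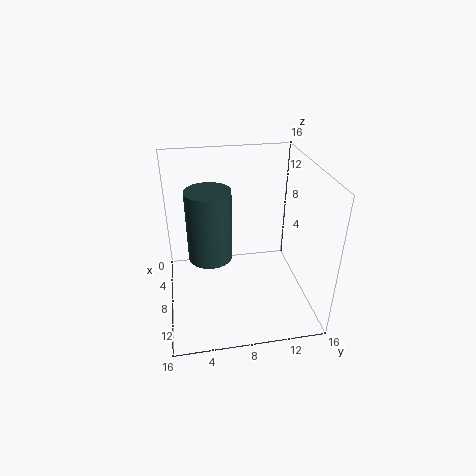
pos_x = 13, pos_y = 4.5, pos_z = 9.5, radius = 2, color = 'darkslategray'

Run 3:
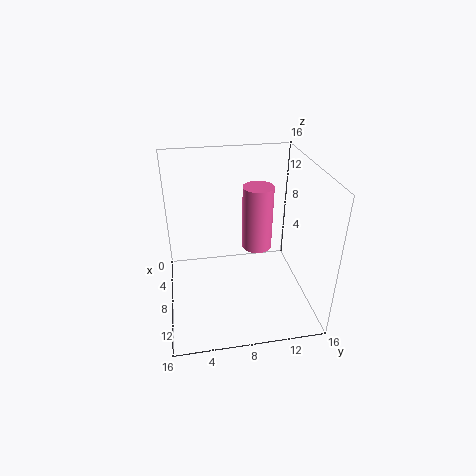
pos_x = 10.5, pos_y = 9.5, pos_z = 8.5, radius = 1.5, color = 'hotpink'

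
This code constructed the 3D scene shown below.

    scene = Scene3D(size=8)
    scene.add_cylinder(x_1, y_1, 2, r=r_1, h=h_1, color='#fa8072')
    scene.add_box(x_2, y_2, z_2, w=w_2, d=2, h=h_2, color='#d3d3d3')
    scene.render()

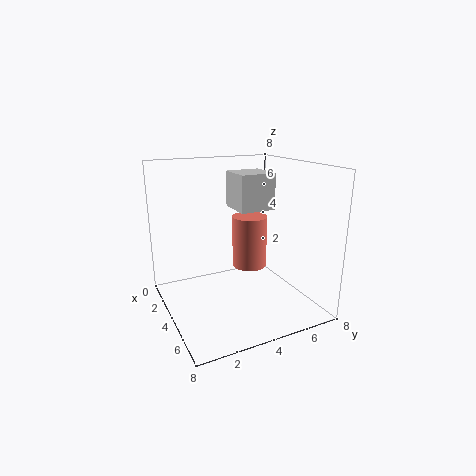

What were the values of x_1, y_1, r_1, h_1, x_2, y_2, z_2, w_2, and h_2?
x_1 = 3.5; y_1 = 5; r_1 = 1; h_1 = 3; x_2 = 2.5; y_2 = 4; z_2 = 5.5; w_2 = 2; h_2 = 2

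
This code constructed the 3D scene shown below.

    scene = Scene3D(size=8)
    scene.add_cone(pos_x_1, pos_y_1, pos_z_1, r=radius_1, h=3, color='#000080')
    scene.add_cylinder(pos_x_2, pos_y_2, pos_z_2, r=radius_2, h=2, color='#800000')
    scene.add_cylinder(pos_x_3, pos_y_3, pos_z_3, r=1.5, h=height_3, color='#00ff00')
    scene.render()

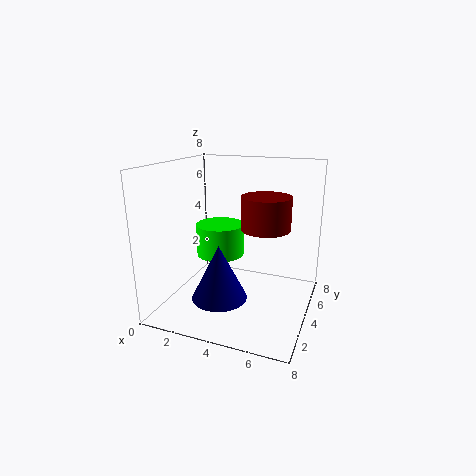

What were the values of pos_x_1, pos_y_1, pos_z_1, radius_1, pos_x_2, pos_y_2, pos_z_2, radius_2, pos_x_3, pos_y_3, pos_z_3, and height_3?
pos_x_1 = 3.5
pos_y_1 = 2.5
pos_z_1 = 1
radius_1 = 1.5
pos_x_2 = 5
pos_y_2 = 6
pos_z_2 = 4
radius_2 = 1.5
pos_x_3 = 2
pos_y_3 = 6
pos_z_3 = 2
height_3 = 2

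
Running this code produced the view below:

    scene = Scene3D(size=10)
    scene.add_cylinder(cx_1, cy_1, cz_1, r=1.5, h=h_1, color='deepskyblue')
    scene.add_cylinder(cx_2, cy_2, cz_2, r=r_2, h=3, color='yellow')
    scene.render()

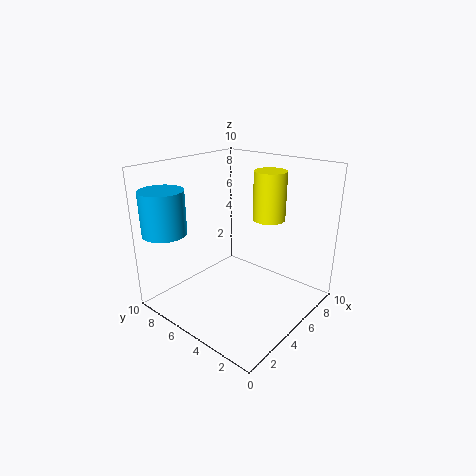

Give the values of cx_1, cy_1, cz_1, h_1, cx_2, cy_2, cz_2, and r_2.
cx_1 = 1.5; cy_1 = 8.5; cz_1 = 5.5; h_1 = 3; cx_2 = 5; cy_2 = 2.5; cz_2 = 7; r_2 = 1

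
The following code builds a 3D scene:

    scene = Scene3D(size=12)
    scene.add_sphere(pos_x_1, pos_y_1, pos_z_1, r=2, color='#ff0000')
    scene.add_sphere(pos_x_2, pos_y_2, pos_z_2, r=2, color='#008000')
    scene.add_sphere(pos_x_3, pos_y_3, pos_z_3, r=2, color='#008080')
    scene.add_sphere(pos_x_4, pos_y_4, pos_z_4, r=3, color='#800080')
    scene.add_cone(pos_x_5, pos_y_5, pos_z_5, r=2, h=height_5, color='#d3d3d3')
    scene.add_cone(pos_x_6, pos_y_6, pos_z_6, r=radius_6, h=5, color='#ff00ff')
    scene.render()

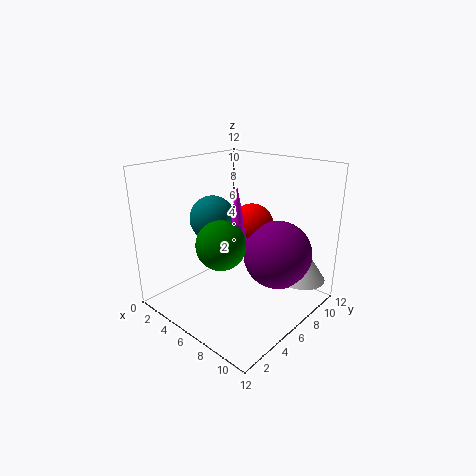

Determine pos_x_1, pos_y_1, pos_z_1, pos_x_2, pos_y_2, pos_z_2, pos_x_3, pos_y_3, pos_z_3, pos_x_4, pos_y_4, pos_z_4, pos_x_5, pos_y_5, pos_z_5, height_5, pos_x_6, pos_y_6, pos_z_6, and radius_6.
pos_x_1 = 5
pos_y_1 = 9
pos_z_1 = 6
pos_x_2 = 6
pos_y_2 = 4
pos_z_2 = 6
pos_x_3 = 3
pos_y_3 = 6
pos_z_3 = 7
pos_x_4 = 8
pos_y_4 = 9
pos_z_4 = 4
pos_x_5 = 10
pos_y_5 = 10
pos_z_5 = 2
height_5 = 3
pos_x_6 = 5
pos_y_6 = 7
pos_z_6 = 5
radius_6 = 1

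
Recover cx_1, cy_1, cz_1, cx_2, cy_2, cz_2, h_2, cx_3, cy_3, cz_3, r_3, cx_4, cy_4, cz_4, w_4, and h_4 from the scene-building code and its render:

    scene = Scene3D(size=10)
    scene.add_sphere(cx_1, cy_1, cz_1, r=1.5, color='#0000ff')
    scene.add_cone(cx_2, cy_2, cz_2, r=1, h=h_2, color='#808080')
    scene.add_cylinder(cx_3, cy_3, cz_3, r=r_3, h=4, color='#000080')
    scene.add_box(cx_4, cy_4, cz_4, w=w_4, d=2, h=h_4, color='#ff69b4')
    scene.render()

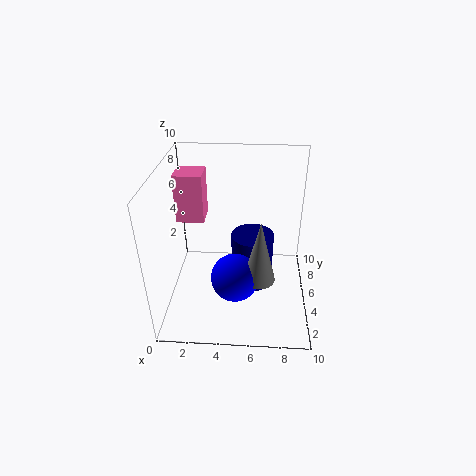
cx_1 = 5
cy_1 = 2
cz_1 = 4
cx_2 = 6.5
cy_2 = 2
cz_2 = 4
h_2 = 4
cx_3 = 6
cy_3 = 5.5
cz_3 = 1
r_3 = 1.5
cx_4 = 0.5
cy_4 = 6
cz_4 = 5.5
w_4 = 2
h_4 = 3.5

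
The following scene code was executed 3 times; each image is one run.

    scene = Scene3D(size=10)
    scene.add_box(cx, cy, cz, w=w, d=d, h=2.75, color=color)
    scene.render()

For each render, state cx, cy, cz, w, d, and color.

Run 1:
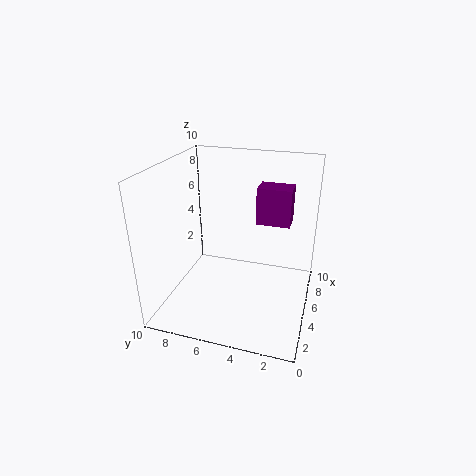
cx = 7
cy = 1.75
cz = 5.25
w = 1.75
d = 2.5
color = 'purple'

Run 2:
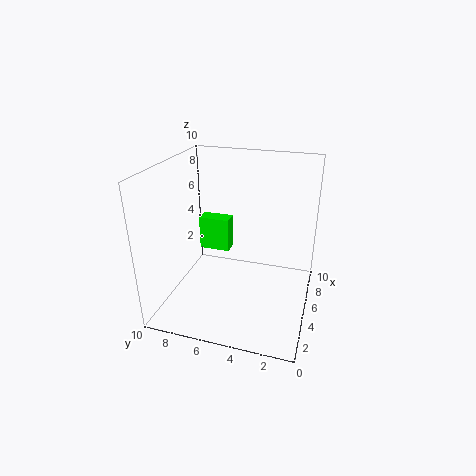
cx = 8
cy = 6.75
cz = 2
w = 1.25
d = 2.5
color = 'lime'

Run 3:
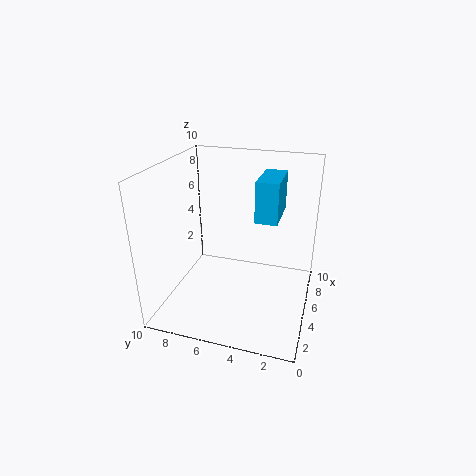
cx = 4.5
cy = 2.25
cz = 6.5
w = 3.25
d = 1.5
color = 'deepskyblue'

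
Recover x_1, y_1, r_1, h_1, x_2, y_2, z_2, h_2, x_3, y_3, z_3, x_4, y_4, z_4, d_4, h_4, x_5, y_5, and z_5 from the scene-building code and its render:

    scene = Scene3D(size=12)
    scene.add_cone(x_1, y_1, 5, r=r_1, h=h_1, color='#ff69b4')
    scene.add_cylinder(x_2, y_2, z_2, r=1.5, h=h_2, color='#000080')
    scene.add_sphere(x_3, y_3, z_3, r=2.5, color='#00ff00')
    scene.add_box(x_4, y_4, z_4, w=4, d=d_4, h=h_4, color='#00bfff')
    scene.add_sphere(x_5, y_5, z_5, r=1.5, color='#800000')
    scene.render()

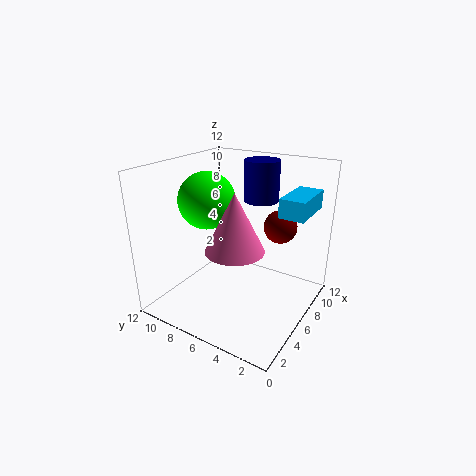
x_1 = 5.5; y_1 = 6; r_1 = 2.5; h_1 = 5; x_2 = 9; y_2 = 5.5; z_2 = 8.5; h_2 = 3.5; x_3 = 6.5; y_3 = 9.5; z_3 = 8.5; x_4 = 6; y_4 = 0.5; z_4 = 8.5; d_4 = 2; h_4 = 1.5; x_5 = 10; y_5 = 4; z_5 = 6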